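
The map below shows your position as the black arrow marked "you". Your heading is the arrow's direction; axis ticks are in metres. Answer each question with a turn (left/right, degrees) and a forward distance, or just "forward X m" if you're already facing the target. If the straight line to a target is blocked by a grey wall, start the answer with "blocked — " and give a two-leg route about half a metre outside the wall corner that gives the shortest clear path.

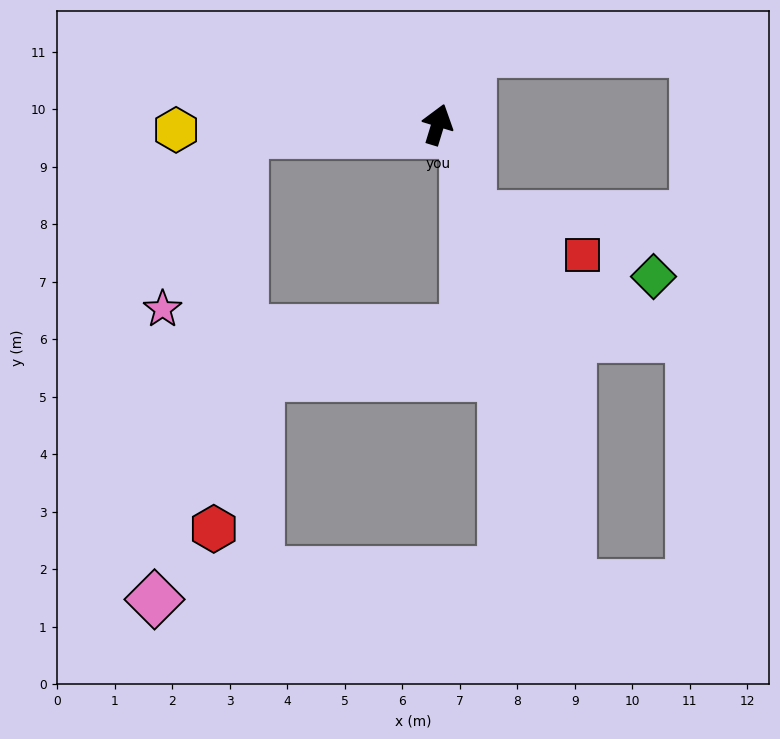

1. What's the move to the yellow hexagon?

turn left 108°, forward 4.6 m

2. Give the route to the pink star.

blocked — turn left 110°, forward 3.4 m, then turn left 62°, forward 3.4 m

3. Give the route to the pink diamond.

blocked — turn left 110°, forward 3.4 m, then turn left 76°, forward 8.2 m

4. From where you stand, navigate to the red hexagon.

blocked — turn left 110°, forward 3.4 m, then turn left 83°, forward 6.9 m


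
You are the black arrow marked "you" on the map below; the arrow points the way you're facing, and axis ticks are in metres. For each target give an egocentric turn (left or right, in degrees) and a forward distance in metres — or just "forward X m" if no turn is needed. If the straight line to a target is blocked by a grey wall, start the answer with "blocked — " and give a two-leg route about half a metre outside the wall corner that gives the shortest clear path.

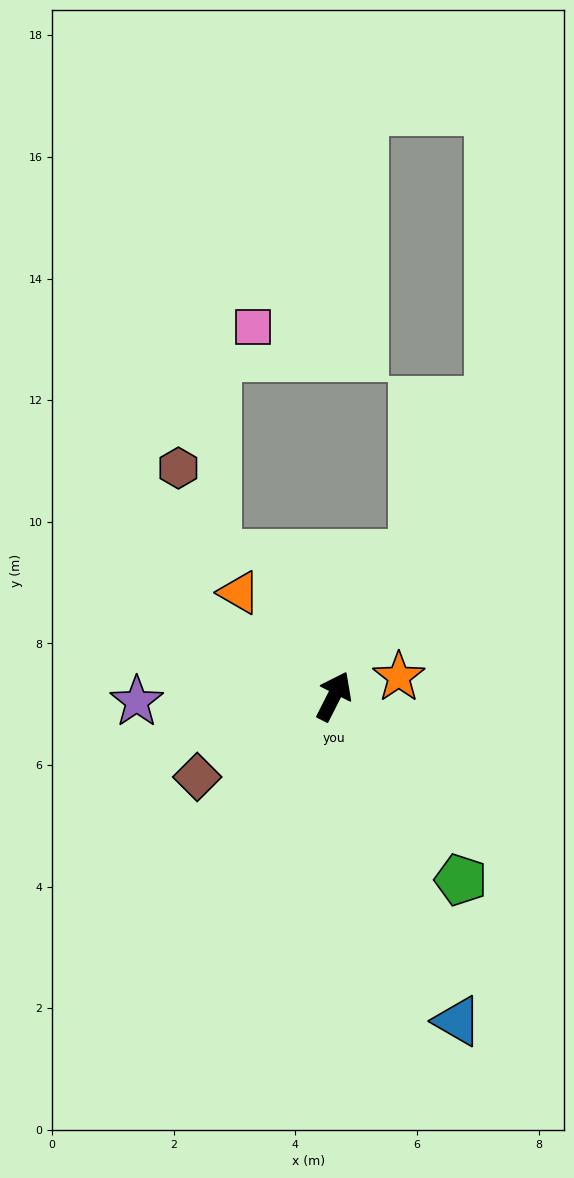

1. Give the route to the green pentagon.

turn right 118°, forward 3.7 m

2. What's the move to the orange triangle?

turn left 69°, forward 2.3 m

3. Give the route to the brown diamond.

turn left 147°, forward 2.6 m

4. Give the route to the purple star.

turn left 118°, forward 3.2 m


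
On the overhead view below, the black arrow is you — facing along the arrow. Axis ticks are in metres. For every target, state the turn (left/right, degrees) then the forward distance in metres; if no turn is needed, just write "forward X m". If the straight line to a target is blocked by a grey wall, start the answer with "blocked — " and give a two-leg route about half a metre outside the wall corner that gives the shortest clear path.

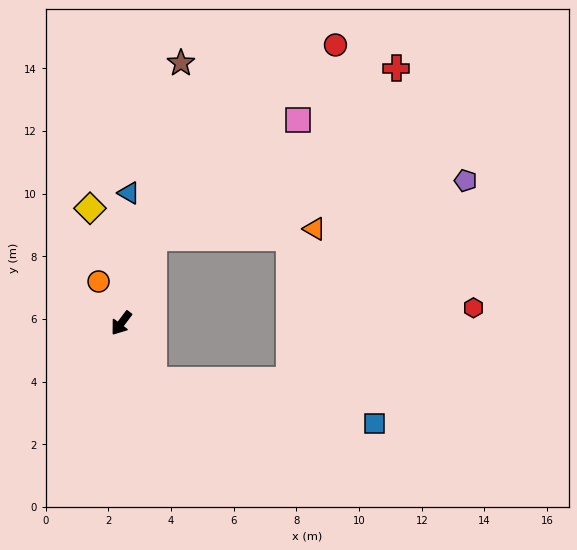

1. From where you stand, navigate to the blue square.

blocked — turn left 67°, forward 2.1 m, then turn left 49°, forward 7.2 m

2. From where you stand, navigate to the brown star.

turn right 156°, forward 8.5 m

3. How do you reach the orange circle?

turn right 115°, forward 1.5 m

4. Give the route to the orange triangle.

blocked — turn right 164°, forward 2.9 m, then turn right 66°, forward 5.1 m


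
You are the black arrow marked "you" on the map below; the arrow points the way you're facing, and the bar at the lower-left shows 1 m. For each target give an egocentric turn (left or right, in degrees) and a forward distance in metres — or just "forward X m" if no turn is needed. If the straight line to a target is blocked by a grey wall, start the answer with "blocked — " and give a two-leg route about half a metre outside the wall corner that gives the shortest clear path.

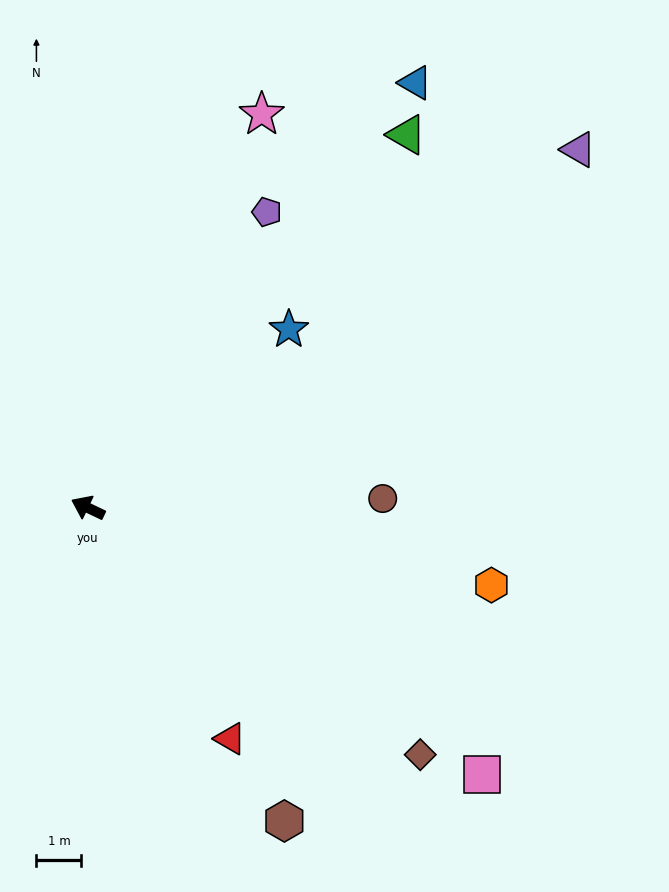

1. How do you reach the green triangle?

turn right 105°, forward 10.9 m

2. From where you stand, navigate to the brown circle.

turn right 153°, forward 6.5 m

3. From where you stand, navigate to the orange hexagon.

turn right 165°, forward 9.1 m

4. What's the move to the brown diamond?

turn left 169°, forward 9.2 m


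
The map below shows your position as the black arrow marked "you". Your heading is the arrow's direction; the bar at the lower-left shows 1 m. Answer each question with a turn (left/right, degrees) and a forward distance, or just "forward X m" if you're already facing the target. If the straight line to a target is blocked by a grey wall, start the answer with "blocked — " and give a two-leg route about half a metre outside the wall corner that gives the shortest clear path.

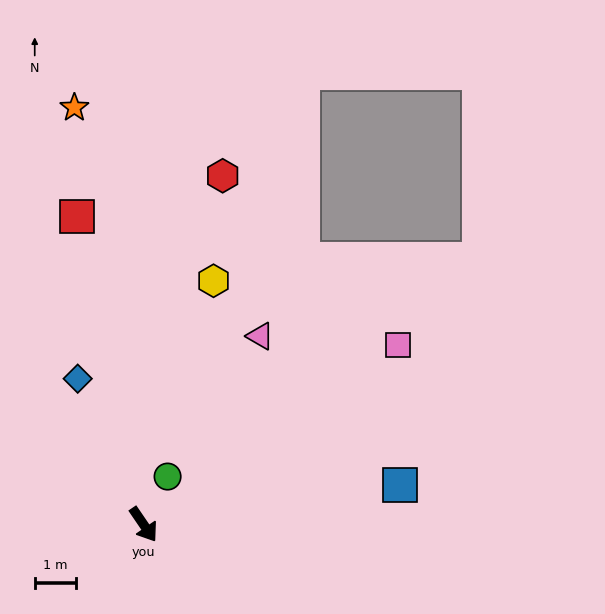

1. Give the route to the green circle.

turn left 119°, forward 1.3 m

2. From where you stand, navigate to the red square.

turn left 158°, forward 7.7 m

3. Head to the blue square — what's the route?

turn left 65°, forward 6.3 m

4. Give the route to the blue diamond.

turn left 170°, forward 3.9 m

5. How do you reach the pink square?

turn left 91°, forward 7.6 m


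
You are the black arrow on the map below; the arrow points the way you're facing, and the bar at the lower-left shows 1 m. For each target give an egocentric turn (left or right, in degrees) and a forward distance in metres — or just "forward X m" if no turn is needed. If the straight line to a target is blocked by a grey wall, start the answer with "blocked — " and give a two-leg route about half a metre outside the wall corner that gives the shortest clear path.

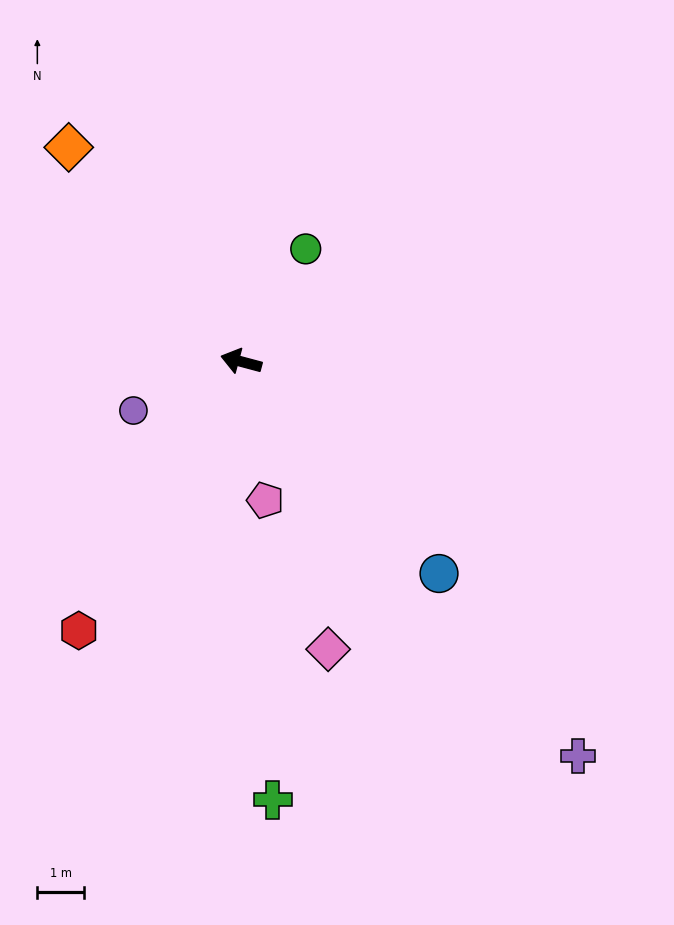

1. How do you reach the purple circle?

turn left 39°, forward 2.5 m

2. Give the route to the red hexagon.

turn left 74°, forward 6.7 m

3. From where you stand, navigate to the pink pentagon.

turn left 115°, forward 3.0 m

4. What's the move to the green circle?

turn right 105°, forward 2.8 m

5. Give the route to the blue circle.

turn left 148°, forward 6.2 m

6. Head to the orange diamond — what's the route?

turn right 36°, forward 5.9 m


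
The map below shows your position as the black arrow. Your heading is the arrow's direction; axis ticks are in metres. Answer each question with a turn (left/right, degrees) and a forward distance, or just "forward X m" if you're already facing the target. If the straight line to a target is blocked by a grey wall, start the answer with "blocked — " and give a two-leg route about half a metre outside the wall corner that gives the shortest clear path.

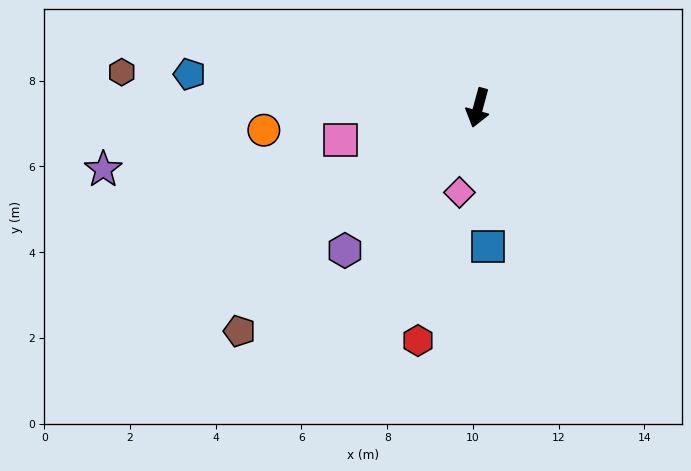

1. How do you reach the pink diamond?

turn left 3°, forward 2.0 m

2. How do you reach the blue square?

turn left 19°, forward 3.2 m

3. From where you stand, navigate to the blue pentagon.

turn right 81°, forward 6.8 m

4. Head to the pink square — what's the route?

turn right 62°, forward 3.3 m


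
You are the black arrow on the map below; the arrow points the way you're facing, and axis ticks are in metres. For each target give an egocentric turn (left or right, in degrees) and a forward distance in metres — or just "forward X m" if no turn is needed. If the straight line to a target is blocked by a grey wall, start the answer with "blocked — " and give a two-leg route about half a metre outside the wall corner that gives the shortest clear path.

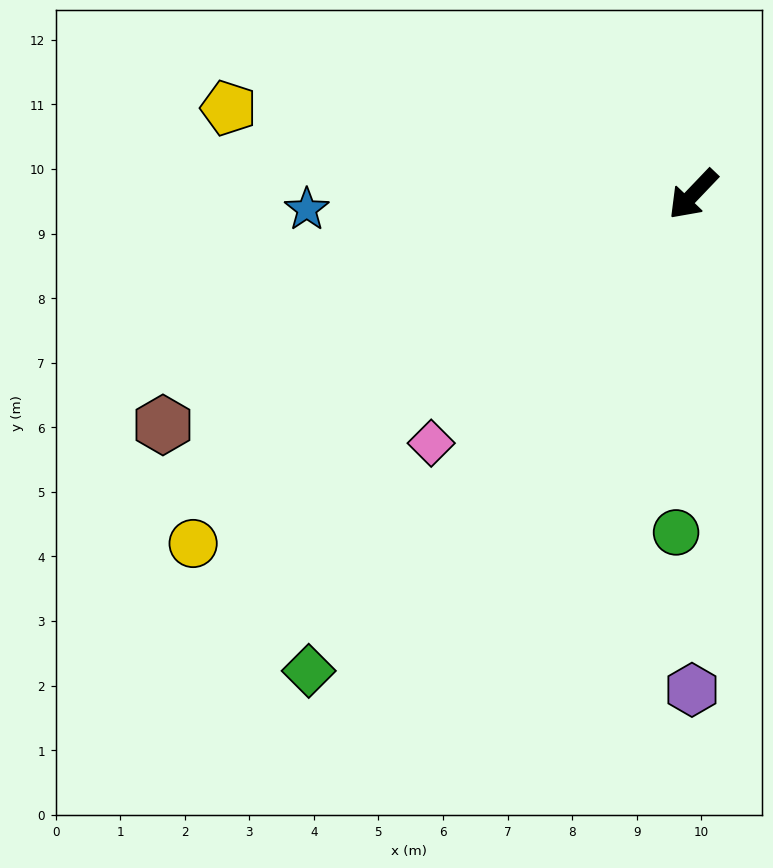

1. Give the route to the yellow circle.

turn right 11°, forward 9.4 m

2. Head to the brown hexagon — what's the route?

turn right 23°, forward 9.0 m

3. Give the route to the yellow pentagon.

turn right 57°, forward 7.3 m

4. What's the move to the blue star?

turn right 44°, forward 6.0 m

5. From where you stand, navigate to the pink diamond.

turn right 3°, forward 5.6 m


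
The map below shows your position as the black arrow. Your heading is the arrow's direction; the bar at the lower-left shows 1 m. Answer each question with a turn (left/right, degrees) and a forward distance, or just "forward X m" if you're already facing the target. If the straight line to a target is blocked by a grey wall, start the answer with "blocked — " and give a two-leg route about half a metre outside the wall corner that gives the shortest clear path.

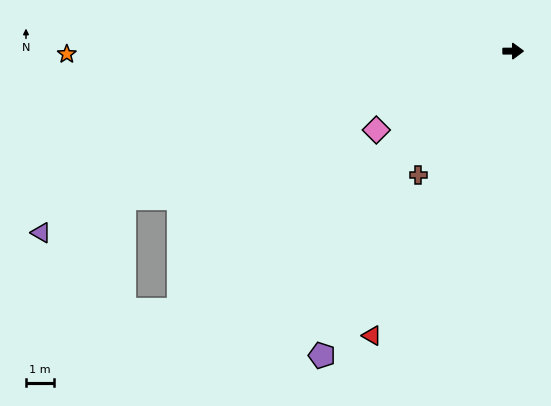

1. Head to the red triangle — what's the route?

turn right 117°, forward 11.2 m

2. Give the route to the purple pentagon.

turn right 122°, forward 12.7 m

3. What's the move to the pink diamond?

turn right 150°, forward 5.6 m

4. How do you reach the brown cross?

turn right 128°, forward 5.5 m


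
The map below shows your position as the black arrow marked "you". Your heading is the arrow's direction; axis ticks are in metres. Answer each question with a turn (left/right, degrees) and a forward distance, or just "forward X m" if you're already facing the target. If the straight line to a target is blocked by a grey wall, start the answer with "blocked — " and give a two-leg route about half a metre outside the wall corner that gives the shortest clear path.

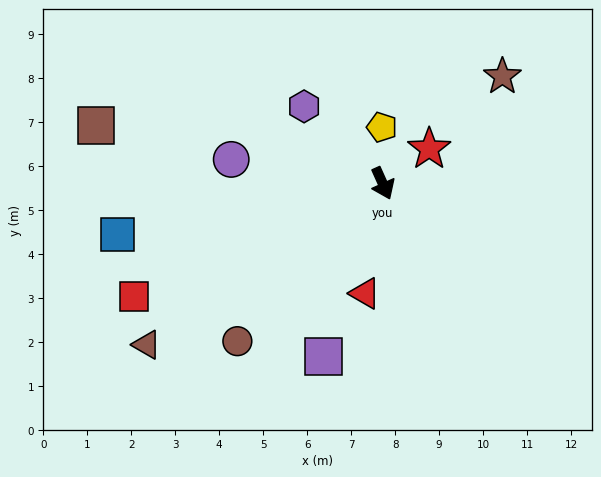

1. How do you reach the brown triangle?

turn right 80°, forward 6.5 m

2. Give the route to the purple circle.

turn right 123°, forward 3.5 m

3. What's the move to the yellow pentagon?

turn left 157°, forward 1.3 m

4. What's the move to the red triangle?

turn right 33°, forward 2.5 m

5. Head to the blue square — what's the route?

turn right 103°, forward 6.1 m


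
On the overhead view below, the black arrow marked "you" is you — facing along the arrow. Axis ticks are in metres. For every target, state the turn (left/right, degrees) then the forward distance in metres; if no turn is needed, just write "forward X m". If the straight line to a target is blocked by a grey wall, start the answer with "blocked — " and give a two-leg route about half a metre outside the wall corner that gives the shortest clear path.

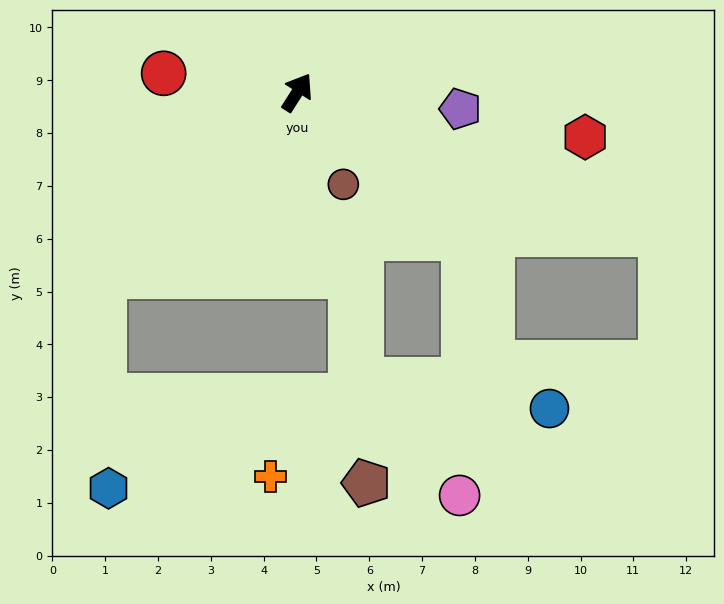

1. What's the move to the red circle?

turn left 114°, forward 2.6 m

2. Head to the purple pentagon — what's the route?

turn right 63°, forward 3.1 m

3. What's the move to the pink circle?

blocked — turn right 99°, forward 4.2 m, then turn right 50°, forward 4.9 m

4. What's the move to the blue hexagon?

blocked — turn left 166°, forward 5.1 m, then turn left 48°, forward 4.0 m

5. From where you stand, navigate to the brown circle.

turn right 121°, forward 1.9 m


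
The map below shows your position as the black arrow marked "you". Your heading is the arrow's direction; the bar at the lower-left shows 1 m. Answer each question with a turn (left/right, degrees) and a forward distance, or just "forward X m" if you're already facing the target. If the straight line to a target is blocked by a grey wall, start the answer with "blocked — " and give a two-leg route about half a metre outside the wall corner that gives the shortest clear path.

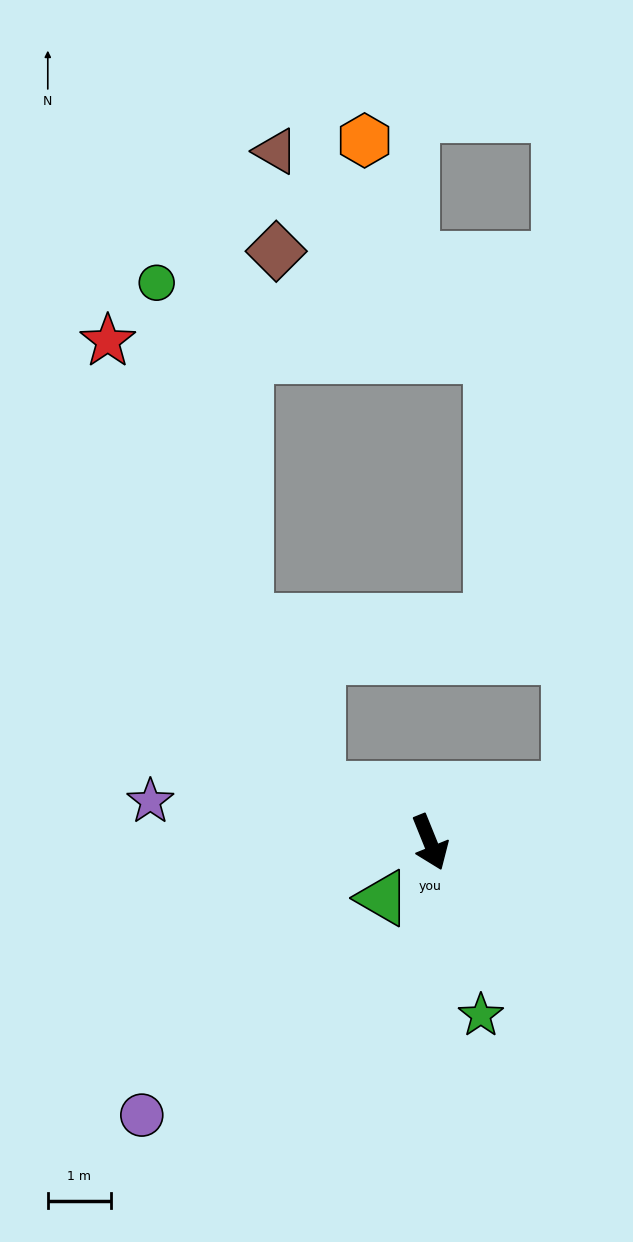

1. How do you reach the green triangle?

turn right 62°, forward 1.2 m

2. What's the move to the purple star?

turn right 120°, forward 4.5 m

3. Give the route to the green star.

turn right 6°, forward 2.9 m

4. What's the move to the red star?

blocked — turn right 138°, forward 2.0 m, then turn right 39°, forward 7.8 m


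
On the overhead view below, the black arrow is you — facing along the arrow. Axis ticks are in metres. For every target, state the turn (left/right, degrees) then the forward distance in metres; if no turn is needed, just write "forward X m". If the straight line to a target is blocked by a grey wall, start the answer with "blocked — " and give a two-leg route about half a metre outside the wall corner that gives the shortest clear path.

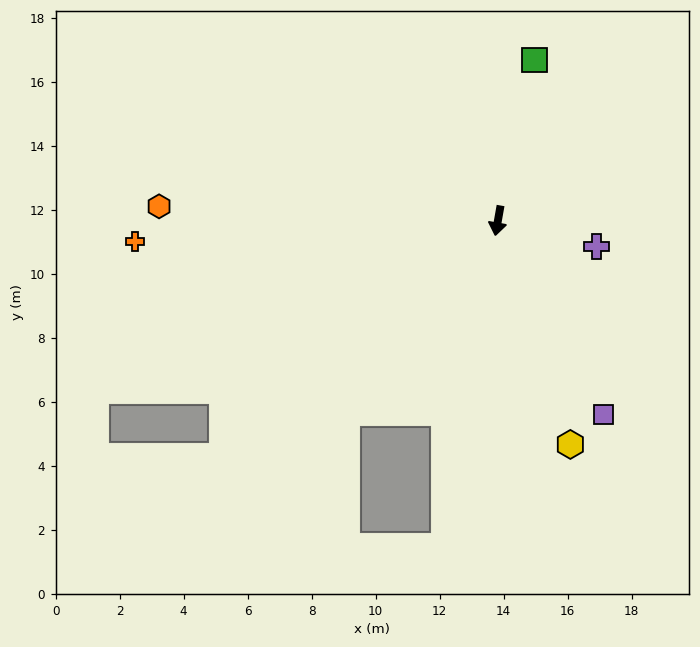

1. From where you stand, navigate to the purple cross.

turn left 85°, forward 3.2 m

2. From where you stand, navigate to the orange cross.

turn right 77°, forward 11.4 m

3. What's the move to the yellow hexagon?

turn left 28°, forward 7.3 m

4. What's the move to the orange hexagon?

turn right 82°, forward 10.6 m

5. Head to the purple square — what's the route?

turn left 39°, forward 6.9 m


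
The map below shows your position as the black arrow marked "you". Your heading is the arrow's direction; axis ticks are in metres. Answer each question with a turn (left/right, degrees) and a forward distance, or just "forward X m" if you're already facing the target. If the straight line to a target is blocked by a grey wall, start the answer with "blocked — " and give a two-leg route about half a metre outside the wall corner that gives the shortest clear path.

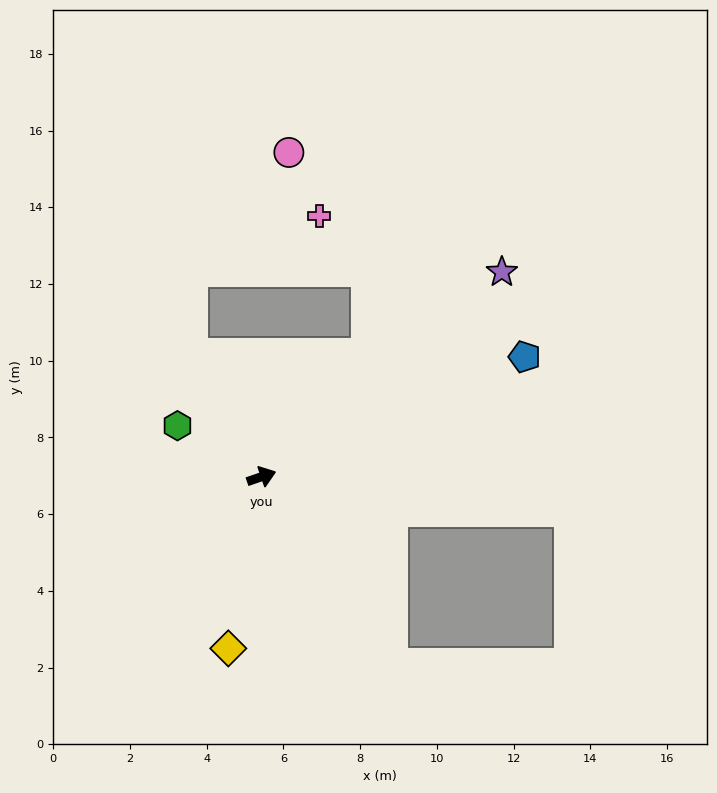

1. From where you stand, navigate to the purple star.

turn left 21°, forward 8.2 m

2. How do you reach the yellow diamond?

turn right 120°, forward 4.6 m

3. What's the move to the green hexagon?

turn left 130°, forward 2.6 m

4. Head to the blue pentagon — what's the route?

turn left 5°, forward 7.5 m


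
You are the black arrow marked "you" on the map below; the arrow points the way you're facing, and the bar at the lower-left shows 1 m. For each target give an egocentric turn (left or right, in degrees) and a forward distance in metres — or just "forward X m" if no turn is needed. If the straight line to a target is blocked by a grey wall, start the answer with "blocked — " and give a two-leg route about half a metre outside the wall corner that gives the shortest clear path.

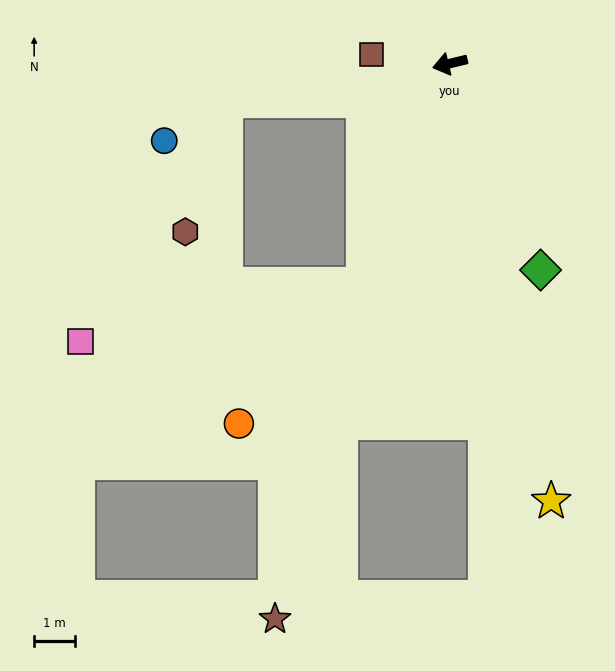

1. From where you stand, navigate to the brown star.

turn left 59°, forward 14.1 m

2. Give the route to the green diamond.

turn left 100°, forward 5.5 m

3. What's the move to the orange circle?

blocked — turn left 55°, forward 5.8 m, then turn right 20°, forward 4.5 m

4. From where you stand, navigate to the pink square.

blocked — turn left 55°, forward 5.8 m, then turn right 57°, forward 7.0 m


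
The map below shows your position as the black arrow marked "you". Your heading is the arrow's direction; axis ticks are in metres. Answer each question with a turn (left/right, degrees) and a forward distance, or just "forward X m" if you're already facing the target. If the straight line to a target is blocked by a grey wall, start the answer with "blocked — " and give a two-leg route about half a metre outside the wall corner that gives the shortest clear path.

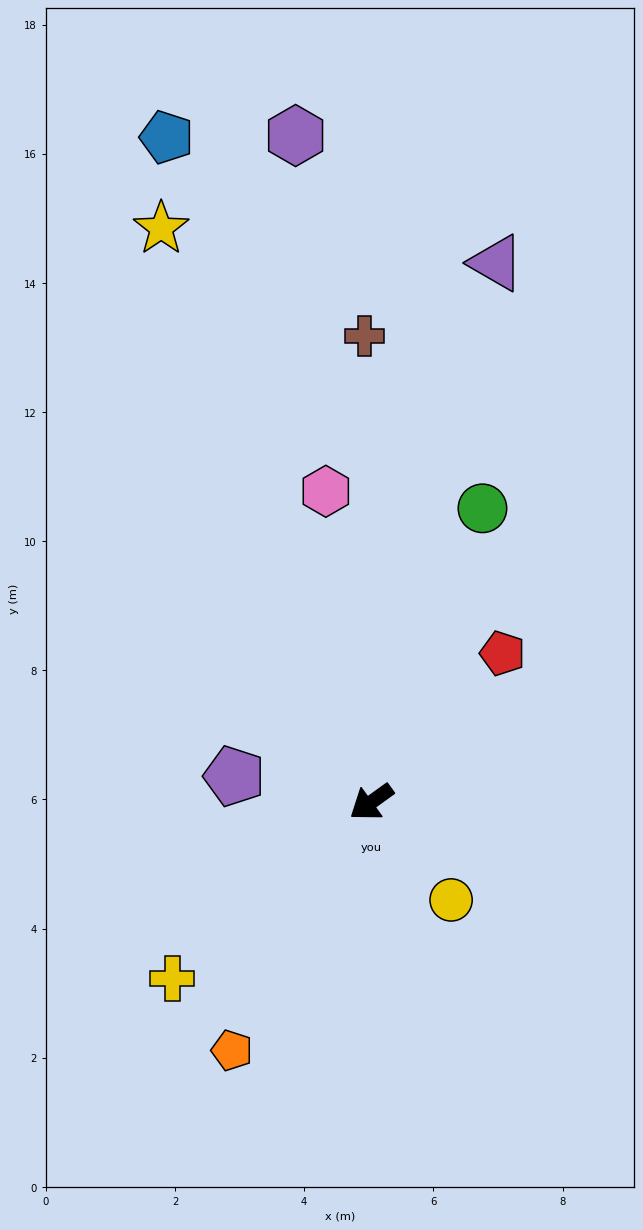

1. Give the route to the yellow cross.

turn left 6°, forward 4.1 m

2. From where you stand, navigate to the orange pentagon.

turn left 25°, forward 4.4 m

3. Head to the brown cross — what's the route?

turn right 125°, forward 7.2 m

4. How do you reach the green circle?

turn right 147°, forward 4.9 m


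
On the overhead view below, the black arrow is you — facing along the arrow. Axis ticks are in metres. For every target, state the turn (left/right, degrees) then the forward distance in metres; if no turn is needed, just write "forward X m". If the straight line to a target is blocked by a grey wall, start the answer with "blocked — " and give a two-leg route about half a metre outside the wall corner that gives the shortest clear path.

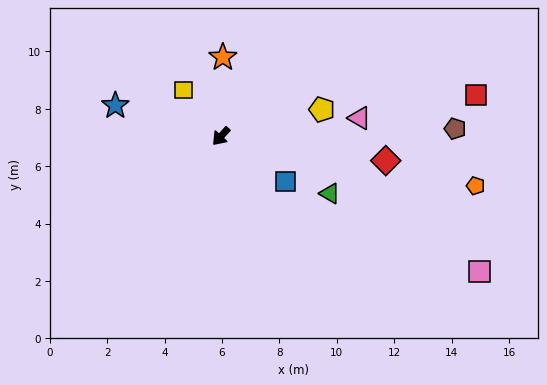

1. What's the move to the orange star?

turn right 139°, forward 2.8 m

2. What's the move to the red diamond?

turn left 124°, forward 5.8 m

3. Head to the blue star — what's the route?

turn right 64°, forward 3.8 m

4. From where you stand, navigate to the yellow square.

turn right 99°, forward 2.1 m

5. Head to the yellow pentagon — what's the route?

turn left 147°, forward 3.6 m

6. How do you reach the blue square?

turn left 97°, forward 2.7 m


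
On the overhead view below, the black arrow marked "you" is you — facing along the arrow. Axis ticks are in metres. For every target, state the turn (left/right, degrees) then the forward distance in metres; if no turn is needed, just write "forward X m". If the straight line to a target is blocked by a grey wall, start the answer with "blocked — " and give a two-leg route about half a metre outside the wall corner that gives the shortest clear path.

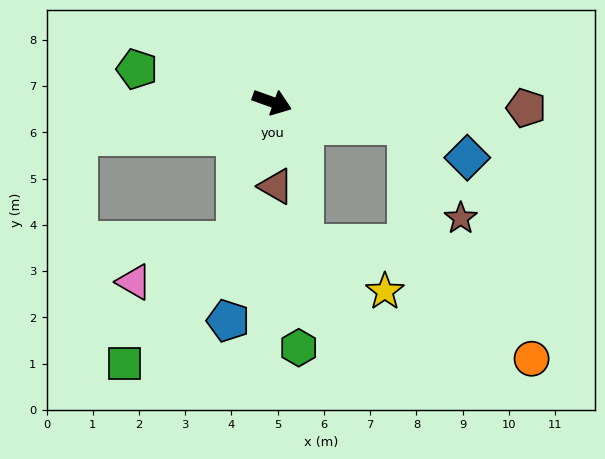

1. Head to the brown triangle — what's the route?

turn right 68°, forward 1.8 m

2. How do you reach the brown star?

blocked — turn left 10°, forward 3.0 m, then turn right 50°, forward 2.3 m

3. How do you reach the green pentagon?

turn right 174°, forward 3.0 m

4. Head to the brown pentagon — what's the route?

turn left 18°, forward 5.5 m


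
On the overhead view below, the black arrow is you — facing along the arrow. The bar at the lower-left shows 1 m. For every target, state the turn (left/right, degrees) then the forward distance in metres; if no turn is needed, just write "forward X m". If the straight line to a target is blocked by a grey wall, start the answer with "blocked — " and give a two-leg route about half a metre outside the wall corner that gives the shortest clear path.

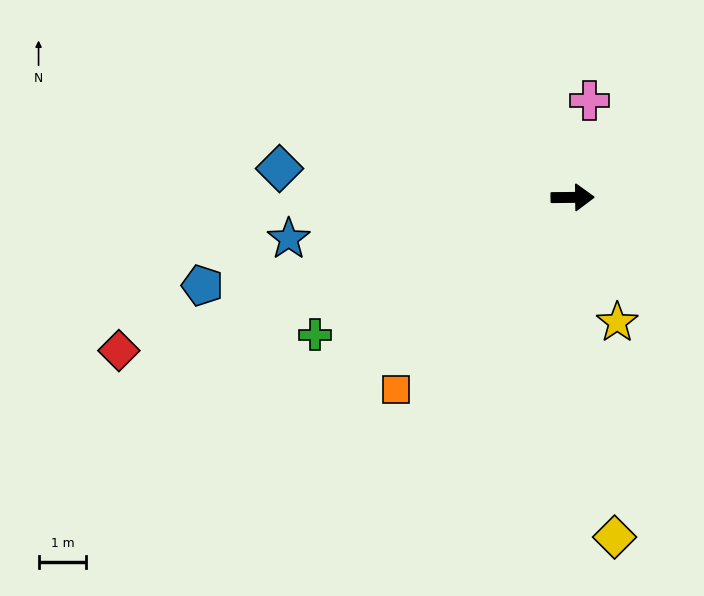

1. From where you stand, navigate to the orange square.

turn right 133°, forward 5.5 m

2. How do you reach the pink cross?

turn left 79°, forward 2.1 m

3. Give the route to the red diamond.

turn right 162°, forward 10.0 m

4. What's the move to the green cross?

turn right 153°, forward 6.1 m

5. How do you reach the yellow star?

turn right 71°, forward 2.8 m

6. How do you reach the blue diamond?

turn left 174°, forward 6.2 m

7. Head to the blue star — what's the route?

turn right 172°, forward 6.0 m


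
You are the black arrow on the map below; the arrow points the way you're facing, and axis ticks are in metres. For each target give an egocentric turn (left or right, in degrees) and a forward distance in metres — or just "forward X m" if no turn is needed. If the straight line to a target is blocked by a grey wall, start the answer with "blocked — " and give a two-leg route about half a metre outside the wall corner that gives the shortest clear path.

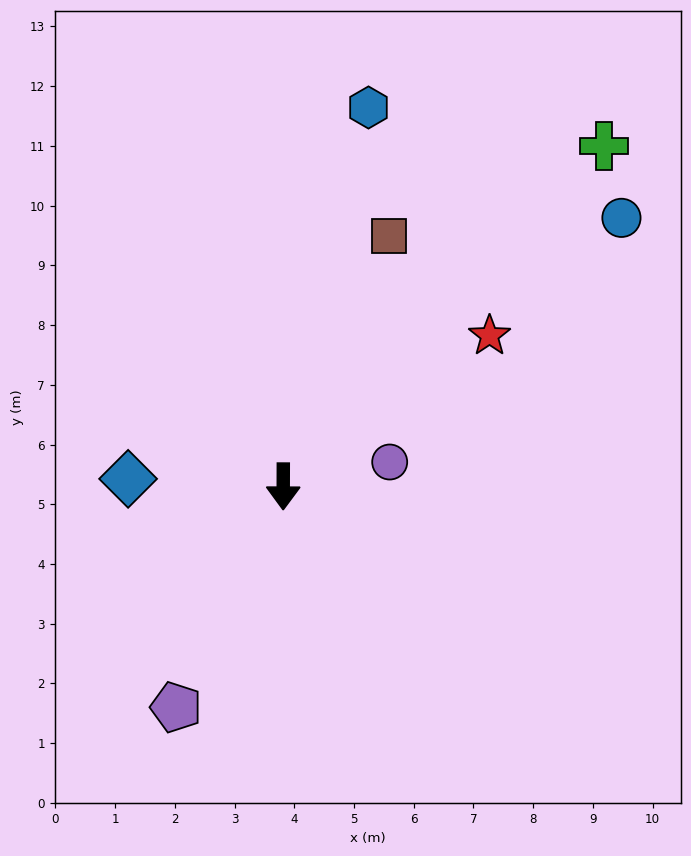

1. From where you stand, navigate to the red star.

turn left 126°, forward 4.3 m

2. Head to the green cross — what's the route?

turn left 137°, forward 7.8 m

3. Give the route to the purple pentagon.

turn right 26°, forward 4.1 m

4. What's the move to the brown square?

turn left 157°, forward 4.6 m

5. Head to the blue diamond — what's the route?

turn right 93°, forward 2.6 m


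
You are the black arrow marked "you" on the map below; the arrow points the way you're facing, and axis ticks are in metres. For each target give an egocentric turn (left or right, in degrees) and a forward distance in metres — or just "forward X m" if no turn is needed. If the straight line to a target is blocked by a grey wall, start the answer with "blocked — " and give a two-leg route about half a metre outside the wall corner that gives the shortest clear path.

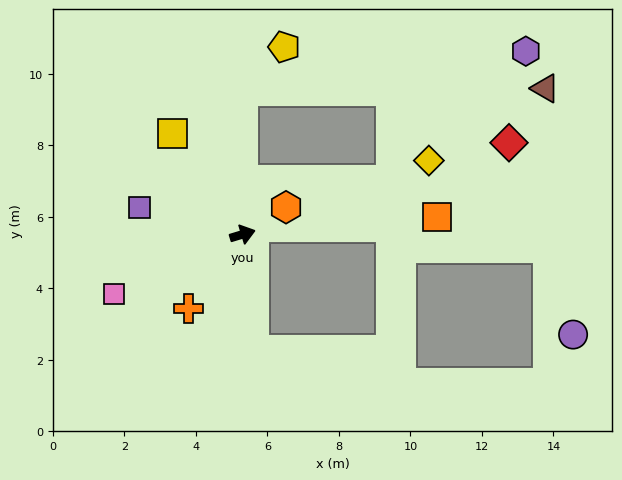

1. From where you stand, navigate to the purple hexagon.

blocked — turn left 73°, forward 4.0 m, then turn right 82°, forward 8.0 m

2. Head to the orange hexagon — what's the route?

turn left 15°, forward 1.4 m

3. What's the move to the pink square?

turn right 172°, forward 4.0 m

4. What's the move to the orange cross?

turn right 143°, forward 2.6 m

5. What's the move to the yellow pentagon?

blocked — turn left 73°, forward 4.0 m, then turn right 43°, forward 1.7 m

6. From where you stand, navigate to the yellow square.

turn left 108°, forward 3.4 m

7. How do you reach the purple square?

turn left 149°, forward 3.0 m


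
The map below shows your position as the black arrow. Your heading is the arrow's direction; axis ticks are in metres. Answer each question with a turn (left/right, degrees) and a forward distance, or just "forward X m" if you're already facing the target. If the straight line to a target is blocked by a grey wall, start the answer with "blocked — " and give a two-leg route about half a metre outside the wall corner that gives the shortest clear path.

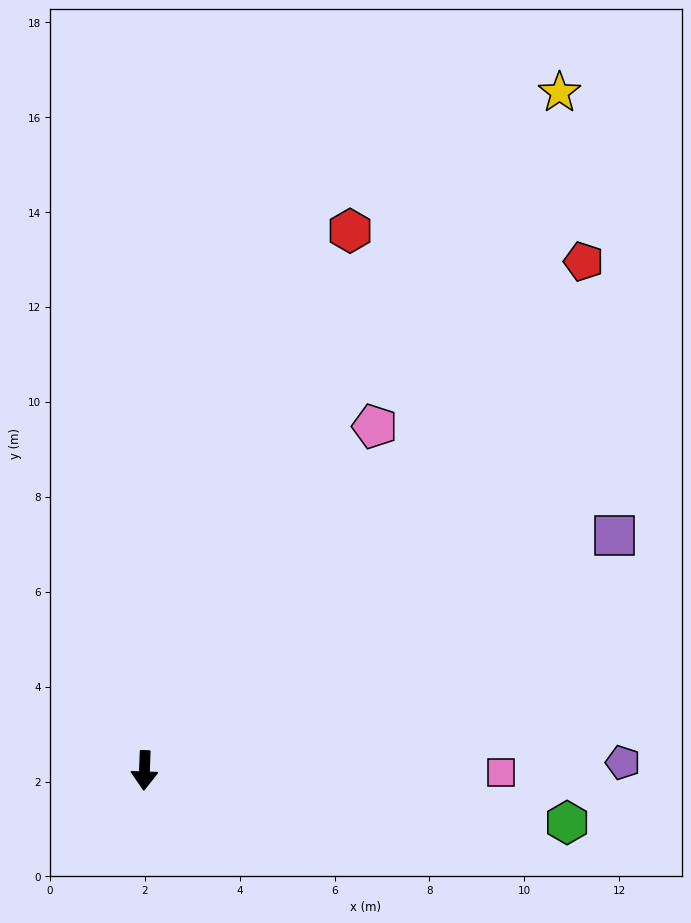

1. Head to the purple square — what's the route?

turn left 119°, forward 11.1 m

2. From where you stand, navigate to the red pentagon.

turn left 141°, forward 14.2 m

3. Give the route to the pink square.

turn left 92°, forward 7.5 m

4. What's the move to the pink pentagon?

turn left 148°, forward 8.7 m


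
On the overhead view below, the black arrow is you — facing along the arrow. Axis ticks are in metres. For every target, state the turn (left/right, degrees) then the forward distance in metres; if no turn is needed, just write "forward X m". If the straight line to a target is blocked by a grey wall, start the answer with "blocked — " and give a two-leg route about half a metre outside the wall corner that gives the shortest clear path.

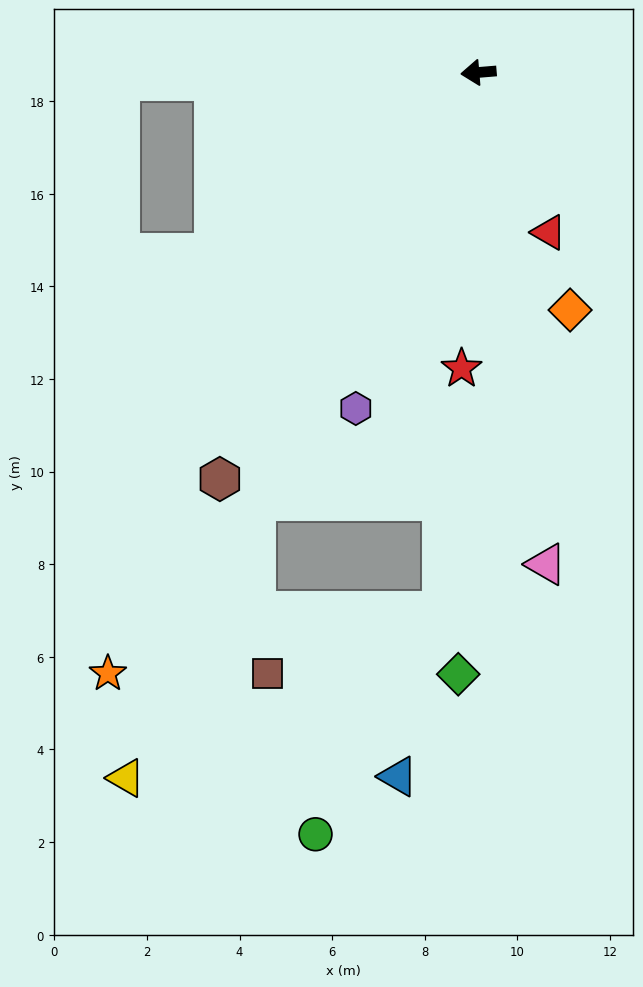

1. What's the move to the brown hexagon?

turn left 53°, forward 10.4 m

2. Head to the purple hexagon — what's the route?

turn left 65°, forward 7.7 m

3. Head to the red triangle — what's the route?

turn left 109°, forward 3.8 m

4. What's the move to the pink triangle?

turn left 93°, forward 10.7 m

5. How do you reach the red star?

turn left 82°, forward 6.4 m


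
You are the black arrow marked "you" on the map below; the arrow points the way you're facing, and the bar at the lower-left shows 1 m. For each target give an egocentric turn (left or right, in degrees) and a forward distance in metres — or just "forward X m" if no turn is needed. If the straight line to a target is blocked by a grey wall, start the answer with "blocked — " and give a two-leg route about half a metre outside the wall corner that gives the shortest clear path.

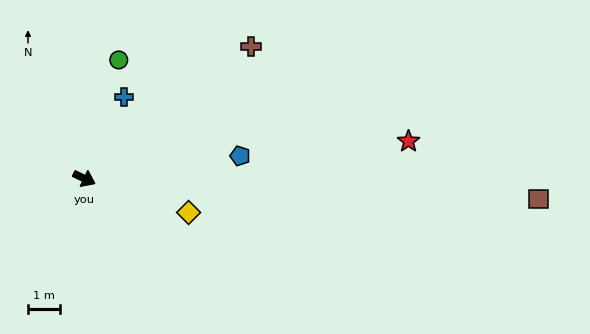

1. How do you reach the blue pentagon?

turn left 34°, forward 5.0 m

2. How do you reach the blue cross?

turn left 89°, forward 2.9 m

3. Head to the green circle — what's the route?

turn left 99°, forward 3.9 m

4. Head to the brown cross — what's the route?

turn left 64°, forward 6.7 m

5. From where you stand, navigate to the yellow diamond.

turn left 7°, forward 3.5 m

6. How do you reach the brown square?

turn left 23°, forward 14.4 m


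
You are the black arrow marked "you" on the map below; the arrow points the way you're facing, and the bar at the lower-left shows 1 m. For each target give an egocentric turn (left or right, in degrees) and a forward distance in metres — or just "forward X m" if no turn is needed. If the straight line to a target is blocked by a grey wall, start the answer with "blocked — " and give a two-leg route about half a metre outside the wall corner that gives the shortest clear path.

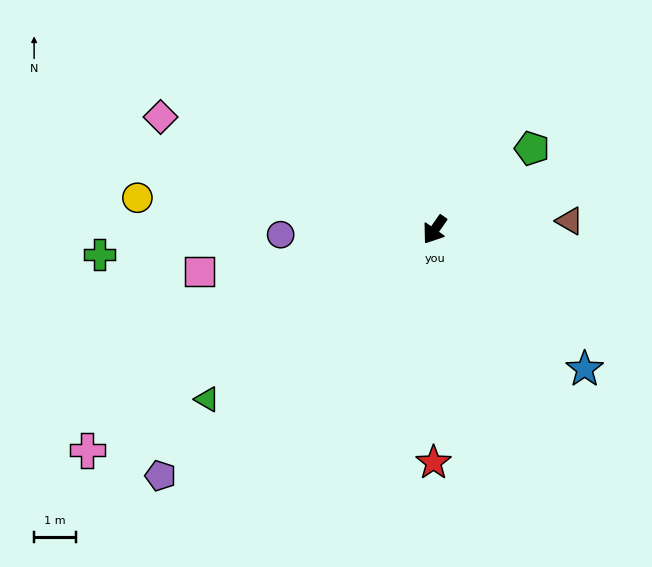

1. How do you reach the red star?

turn left 35°, forward 5.6 m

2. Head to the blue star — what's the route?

turn left 82°, forward 4.9 m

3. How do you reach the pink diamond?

turn right 77°, forward 7.1 m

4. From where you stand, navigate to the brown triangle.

turn left 129°, forward 3.2 m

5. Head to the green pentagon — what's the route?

turn left 165°, forward 3.0 m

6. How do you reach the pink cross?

turn right 23°, forward 9.8 m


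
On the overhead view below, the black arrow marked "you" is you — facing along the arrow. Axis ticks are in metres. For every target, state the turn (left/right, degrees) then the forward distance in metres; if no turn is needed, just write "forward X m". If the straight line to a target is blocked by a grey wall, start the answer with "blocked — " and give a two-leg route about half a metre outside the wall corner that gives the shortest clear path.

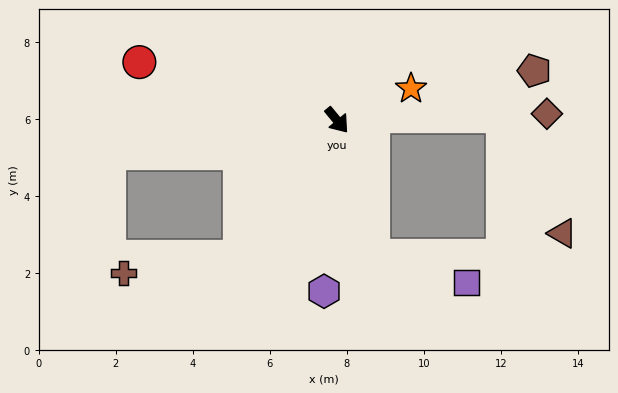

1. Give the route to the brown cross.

blocked — turn right 75°, forward 4.3 m, then turn right 46°, forward 3.0 m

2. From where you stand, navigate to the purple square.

blocked — turn right 24°, forward 3.6 m, then turn left 58°, forward 2.5 m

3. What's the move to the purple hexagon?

turn right 44°, forward 4.5 m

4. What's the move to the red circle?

turn right 146°, forward 5.3 m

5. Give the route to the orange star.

turn left 74°, forward 2.1 m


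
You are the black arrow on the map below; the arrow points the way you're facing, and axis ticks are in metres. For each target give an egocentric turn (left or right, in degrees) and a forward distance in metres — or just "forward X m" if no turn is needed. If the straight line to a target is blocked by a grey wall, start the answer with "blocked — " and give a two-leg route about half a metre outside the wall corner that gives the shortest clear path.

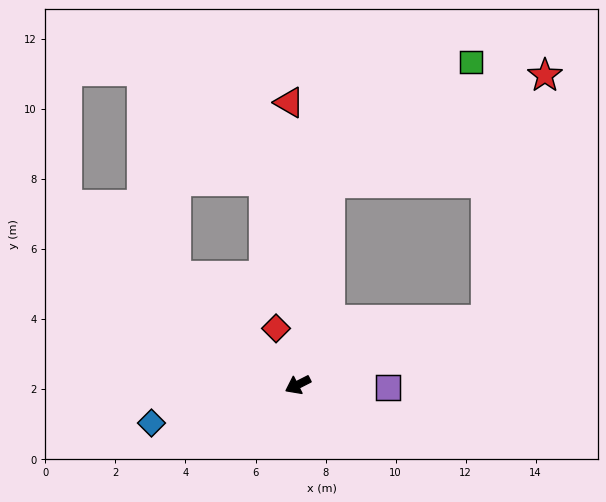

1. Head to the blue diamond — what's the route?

turn right 12°, forward 4.3 m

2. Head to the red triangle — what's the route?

turn right 115°, forward 8.1 m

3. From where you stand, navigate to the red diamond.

turn right 96°, forward 1.7 m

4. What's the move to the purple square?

turn left 151°, forward 2.6 m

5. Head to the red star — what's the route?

blocked — turn right 126°, forward 5.8 m, then turn right 54°, forward 6.9 m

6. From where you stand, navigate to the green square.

blocked — turn right 126°, forward 5.8 m, then turn right 40°, forward 5.3 m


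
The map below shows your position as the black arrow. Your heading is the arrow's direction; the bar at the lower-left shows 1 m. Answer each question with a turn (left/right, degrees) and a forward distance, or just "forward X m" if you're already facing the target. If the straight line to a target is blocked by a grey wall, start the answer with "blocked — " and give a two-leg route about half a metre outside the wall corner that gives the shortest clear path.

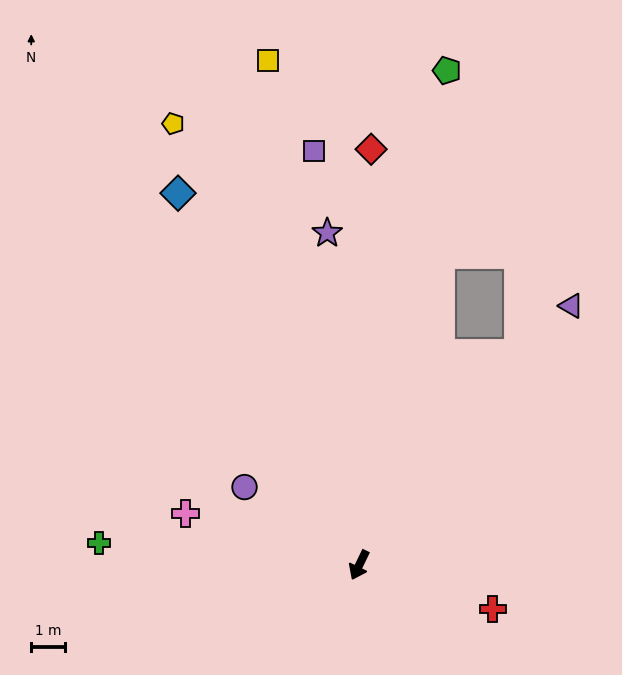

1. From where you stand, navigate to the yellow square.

turn right 144°, forward 15.1 m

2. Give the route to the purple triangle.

turn left 167°, forward 9.9 m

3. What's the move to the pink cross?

turn right 81°, forward 5.4 m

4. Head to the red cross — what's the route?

turn left 98°, forward 4.2 m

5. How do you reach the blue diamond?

turn right 128°, forward 12.2 m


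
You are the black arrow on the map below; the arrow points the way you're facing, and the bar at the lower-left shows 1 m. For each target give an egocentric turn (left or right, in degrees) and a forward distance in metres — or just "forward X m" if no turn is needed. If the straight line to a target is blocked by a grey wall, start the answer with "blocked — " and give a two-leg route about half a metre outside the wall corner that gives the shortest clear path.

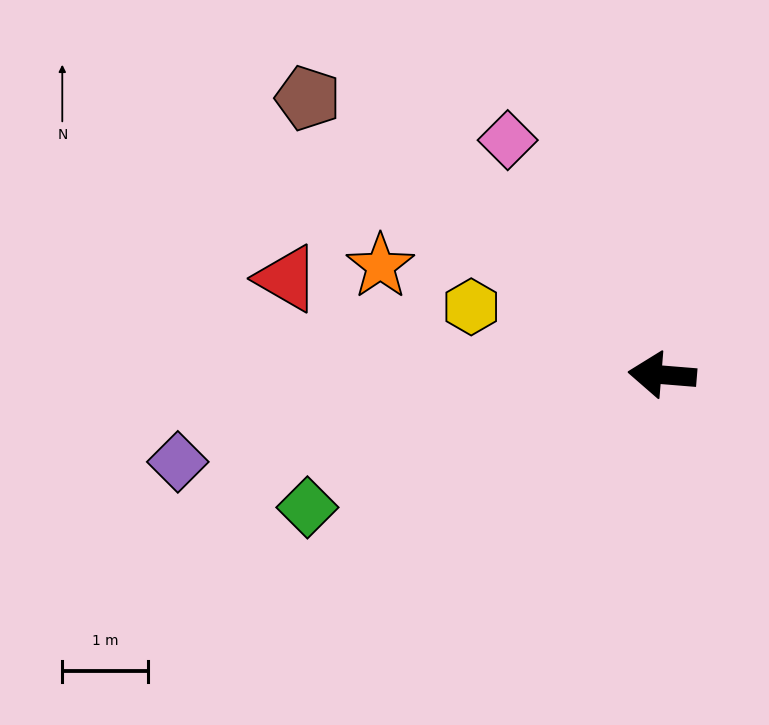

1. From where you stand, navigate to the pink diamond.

turn right 52°, forward 3.3 m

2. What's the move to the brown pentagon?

turn right 33°, forward 5.3 m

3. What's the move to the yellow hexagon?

turn right 15°, forward 2.4 m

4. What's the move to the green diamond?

turn left 25°, forward 4.4 m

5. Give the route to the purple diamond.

turn left 15°, forward 5.8 m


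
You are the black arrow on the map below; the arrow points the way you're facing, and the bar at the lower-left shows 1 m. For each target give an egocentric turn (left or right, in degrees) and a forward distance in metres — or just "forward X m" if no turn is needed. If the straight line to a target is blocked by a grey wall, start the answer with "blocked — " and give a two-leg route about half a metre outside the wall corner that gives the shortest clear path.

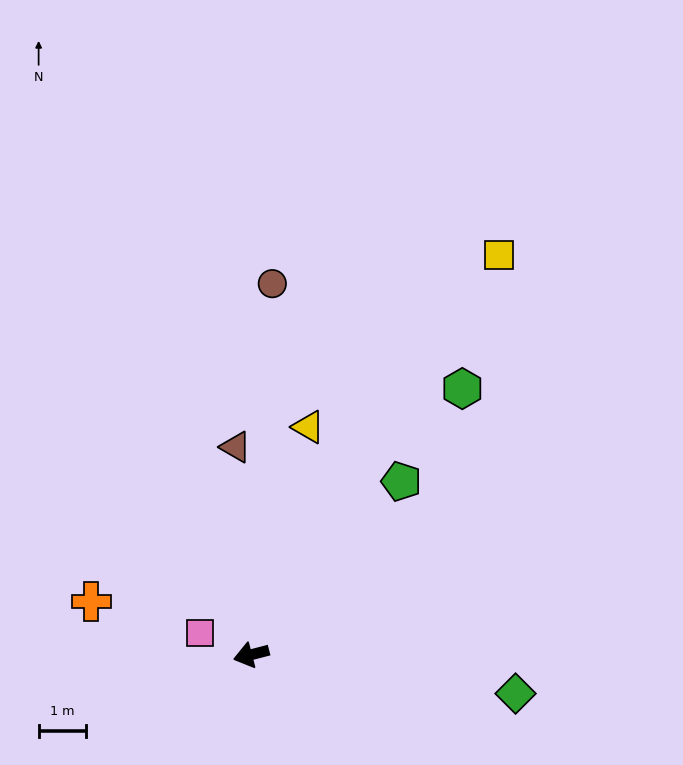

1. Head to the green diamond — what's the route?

turn left 157°, forward 5.6 m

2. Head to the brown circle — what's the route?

turn right 108°, forward 7.9 m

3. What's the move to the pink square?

turn right 38°, forward 1.2 m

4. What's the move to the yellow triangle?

turn right 119°, forward 5.0 m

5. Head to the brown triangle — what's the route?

turn right 100°, forward 4.4 m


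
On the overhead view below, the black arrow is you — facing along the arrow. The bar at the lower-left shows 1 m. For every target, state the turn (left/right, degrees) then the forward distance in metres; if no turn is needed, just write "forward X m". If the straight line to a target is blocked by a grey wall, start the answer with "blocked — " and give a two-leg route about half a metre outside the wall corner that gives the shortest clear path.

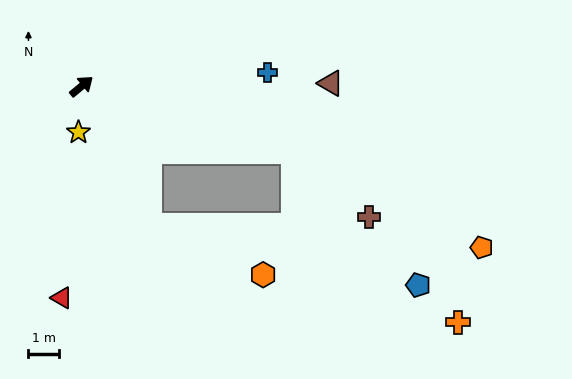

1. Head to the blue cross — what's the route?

turn right 35°, forward 6.1 m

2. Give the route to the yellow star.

turn right 133°, forward 1.5 m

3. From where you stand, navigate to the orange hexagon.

blocked — turn right 104°, forward 5.0 m, then turn left 41°, forward 4.0 m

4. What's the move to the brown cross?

blocked — turn right 57°, forward 7.2 m, then turn right 24°, forward 3.2 m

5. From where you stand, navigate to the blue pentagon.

blocked — turn right 104°, forward 5.0 m, then turn left 52°, forward 9.0 m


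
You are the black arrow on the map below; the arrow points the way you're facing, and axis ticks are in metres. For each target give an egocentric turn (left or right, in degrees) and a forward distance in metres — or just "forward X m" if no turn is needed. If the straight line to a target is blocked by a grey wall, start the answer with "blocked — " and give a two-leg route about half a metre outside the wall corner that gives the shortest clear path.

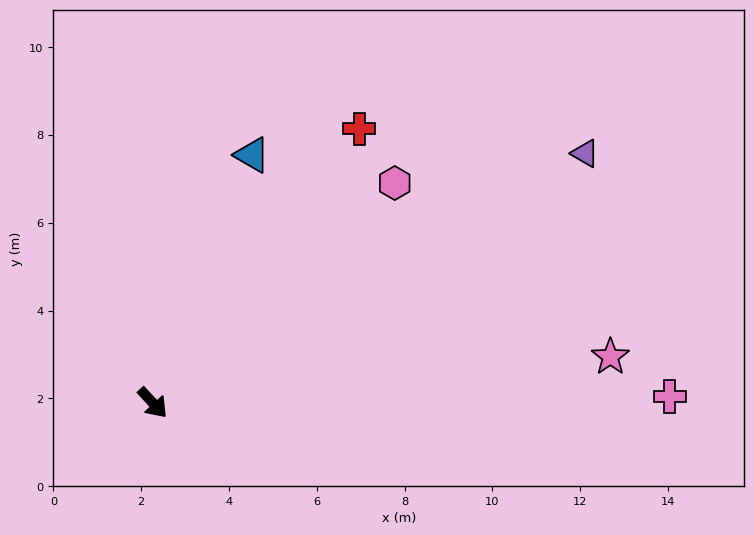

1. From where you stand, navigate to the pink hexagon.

turn left 90°, forward 7.4 m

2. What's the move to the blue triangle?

turn left 116°, forward 6.1 m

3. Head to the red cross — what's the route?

turn left 100°, forward 7.8 m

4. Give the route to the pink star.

turn left 53°, forward 10.5 m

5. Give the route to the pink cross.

turn left 48°, forward 11.8 m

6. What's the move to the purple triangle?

turn left 77°, forward 11.4 m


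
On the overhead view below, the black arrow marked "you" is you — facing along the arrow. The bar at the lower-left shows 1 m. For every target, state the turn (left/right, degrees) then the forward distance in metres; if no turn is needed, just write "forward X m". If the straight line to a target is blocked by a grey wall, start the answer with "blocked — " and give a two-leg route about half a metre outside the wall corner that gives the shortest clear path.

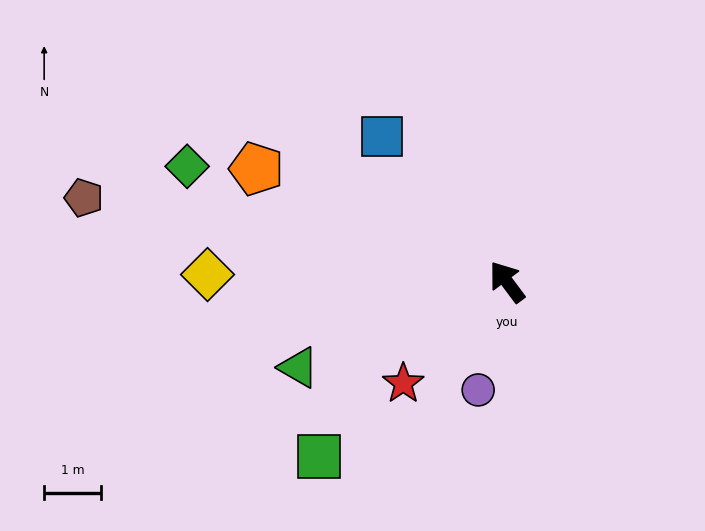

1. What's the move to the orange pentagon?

turn left 29°, forward 4.8 m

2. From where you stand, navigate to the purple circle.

turn left 128°, forward 2.0 m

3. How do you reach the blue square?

turn left 4°, forward 3.3 m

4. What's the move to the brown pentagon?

turn left 42°, forward 7.5 m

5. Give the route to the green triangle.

turn left 76°, forward 3.9 m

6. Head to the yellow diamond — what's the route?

turn left 52°, forward 5.2 m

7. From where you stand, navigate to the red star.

turn left 98°, forward 2.5 m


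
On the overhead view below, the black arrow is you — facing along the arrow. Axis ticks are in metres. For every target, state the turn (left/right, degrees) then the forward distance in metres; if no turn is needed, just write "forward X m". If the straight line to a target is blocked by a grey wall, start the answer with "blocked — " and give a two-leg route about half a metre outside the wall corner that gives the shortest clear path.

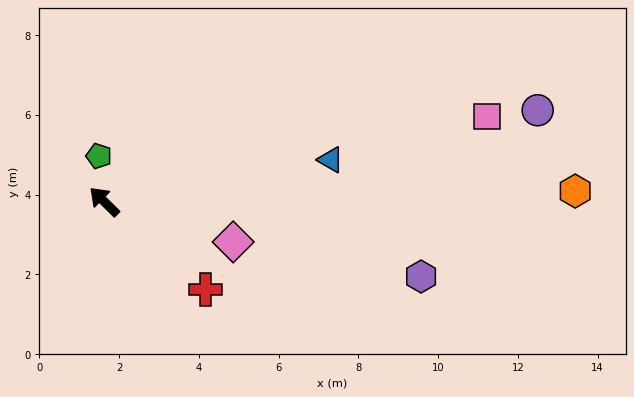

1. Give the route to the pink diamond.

turn right 153°, forward 3.4 m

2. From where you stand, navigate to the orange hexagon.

turn right 134°, forward 11.8 m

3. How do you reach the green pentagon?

turn right 39°, forward 1.1 m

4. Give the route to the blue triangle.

turn right 125°, forward 5.8 m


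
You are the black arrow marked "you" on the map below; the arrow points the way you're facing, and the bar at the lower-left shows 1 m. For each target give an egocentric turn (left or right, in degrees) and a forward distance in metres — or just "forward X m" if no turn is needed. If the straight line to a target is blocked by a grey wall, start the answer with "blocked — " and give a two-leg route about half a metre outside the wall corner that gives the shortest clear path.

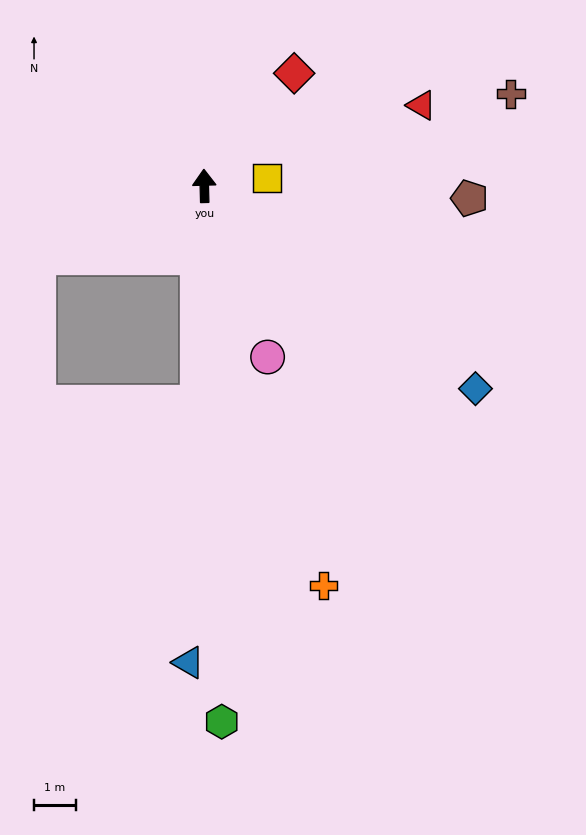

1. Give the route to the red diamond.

turn right 40°, forward 3.4 m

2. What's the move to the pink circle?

turn right 161°, forward 4.3 m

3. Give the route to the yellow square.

turn right 84°, forward 1.5 m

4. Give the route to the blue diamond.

turn right 128°, forward 8.1 m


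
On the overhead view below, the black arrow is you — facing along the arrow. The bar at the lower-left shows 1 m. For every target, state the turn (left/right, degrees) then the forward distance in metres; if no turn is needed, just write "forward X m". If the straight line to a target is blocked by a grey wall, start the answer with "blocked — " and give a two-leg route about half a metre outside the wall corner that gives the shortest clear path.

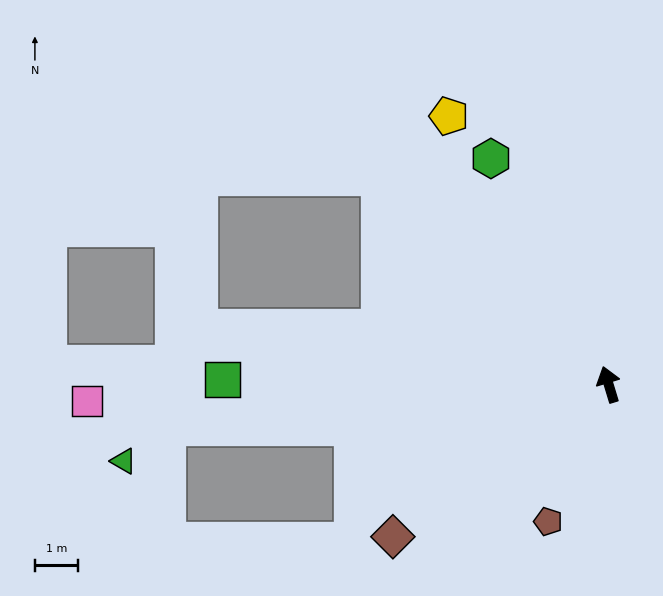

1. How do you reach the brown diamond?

turn left 108°, forward 6.1 m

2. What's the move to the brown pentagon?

turn left 139°, forward 3.5 m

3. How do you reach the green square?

turn left 72°, forward 8.9 m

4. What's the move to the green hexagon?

turn left 11°, forward 5.9 m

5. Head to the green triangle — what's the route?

blocked — turn left 79°, forward 10.2 m, then turn left 32°, forward 1.3 m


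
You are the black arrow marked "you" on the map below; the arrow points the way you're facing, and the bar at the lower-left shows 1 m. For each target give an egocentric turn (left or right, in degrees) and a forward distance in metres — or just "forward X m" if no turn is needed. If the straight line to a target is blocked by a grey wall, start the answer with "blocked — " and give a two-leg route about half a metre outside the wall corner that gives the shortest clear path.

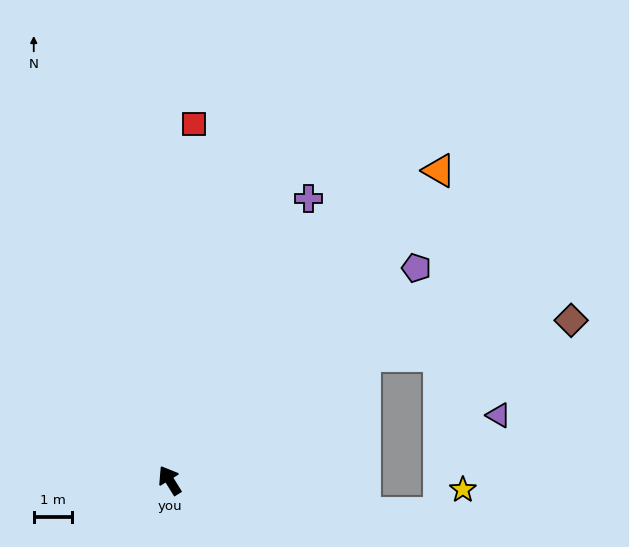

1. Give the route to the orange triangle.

turn right 73°, forward 10.7 m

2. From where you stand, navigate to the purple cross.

turn right 58°, forward 8.2 m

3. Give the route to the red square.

turn right 36°, forward 9.3 m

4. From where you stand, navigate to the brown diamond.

blocked — turn right 89°, forward 6.0 m, then turn right 23°, forward 5.5 m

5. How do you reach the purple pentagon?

turn right 81°, forward 8.5 m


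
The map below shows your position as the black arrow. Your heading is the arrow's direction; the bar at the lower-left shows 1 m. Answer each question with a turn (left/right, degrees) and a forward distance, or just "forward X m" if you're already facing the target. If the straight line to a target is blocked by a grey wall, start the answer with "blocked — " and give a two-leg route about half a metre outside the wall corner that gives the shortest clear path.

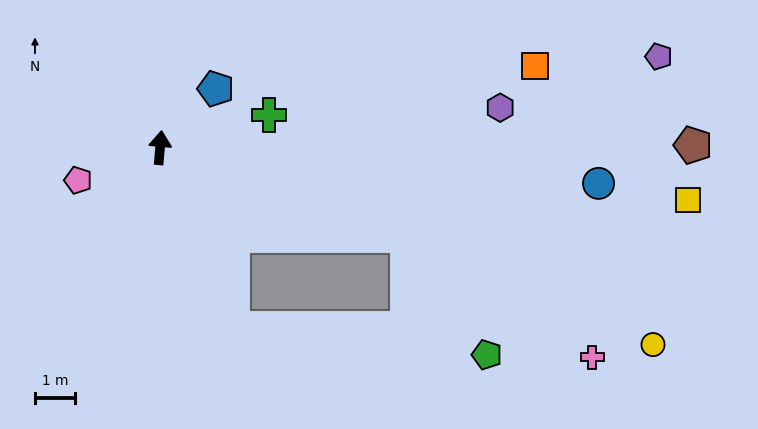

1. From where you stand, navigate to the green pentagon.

blocked — turn right 105°, forward 6.5 m, then turn right 36°, forward 3.6 m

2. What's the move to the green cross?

turn right 68°, forward 2.8 m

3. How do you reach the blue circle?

turn right 90°, forward 10.9 m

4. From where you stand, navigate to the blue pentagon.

turn right 38°, forward 2.0 m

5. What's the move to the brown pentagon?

turn right 85°, forward 13.3 m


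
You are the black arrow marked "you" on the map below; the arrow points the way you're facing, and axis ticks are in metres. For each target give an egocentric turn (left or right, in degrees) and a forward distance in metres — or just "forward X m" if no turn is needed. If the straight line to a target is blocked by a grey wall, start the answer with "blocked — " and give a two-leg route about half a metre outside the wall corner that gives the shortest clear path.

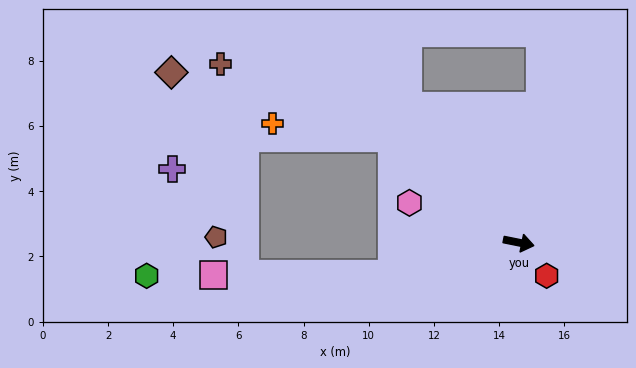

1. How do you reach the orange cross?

blocked — turn left 152°, forward 5.0 m, then turn left 32°, forward 3.7 m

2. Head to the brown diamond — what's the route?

blocked — turn left 152°, forward 5.0 m, then turn left 23°, forward 7.0 m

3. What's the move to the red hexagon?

turn right 39°, forward 1.3 m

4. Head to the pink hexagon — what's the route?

turn left 171°, forward 3.6 m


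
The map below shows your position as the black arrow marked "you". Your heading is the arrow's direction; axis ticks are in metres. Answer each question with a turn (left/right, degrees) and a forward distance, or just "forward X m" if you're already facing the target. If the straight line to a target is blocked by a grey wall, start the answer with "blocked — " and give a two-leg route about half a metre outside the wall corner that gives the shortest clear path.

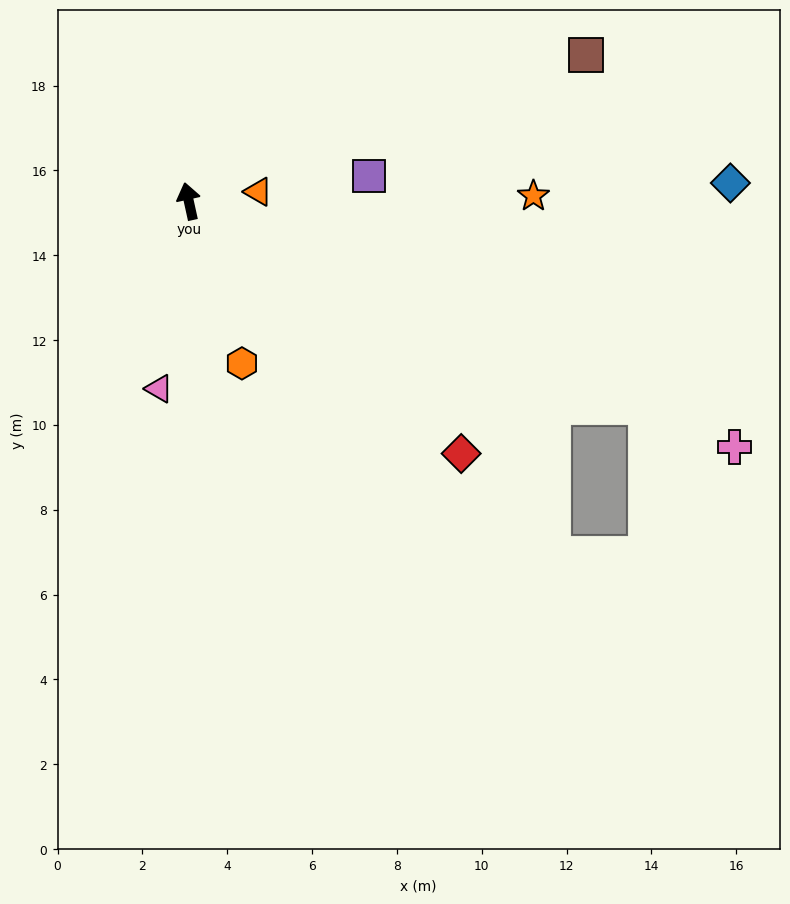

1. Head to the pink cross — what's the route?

turn right 127°, forward 14.1 m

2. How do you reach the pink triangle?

turn left 159°, forward 4.5 m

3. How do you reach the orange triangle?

turn right 95°, forward 1.7 m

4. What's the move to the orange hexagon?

turn right 174°, forward 4.0 m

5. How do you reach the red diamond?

turn right 145°, forward 8.8 m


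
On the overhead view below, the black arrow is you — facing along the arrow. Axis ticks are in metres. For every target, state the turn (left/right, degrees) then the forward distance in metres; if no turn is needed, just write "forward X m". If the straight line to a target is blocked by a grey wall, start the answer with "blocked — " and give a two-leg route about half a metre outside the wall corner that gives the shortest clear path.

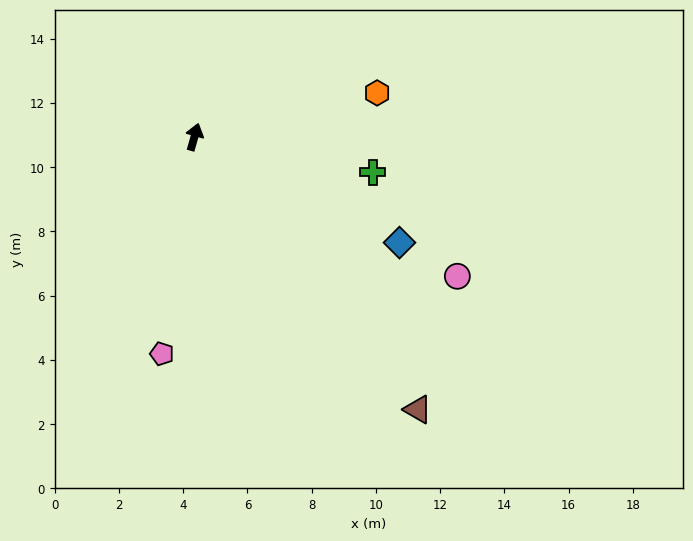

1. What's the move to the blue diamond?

turn right 101°, forward 7.2 m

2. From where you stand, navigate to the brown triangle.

turn right 125°, forward 11.0 m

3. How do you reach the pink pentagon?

turn right 173°, forward 6.8 m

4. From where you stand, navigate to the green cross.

turn right 85°, forward 5.7 m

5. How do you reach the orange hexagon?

turn right 61°, forward 5.9 m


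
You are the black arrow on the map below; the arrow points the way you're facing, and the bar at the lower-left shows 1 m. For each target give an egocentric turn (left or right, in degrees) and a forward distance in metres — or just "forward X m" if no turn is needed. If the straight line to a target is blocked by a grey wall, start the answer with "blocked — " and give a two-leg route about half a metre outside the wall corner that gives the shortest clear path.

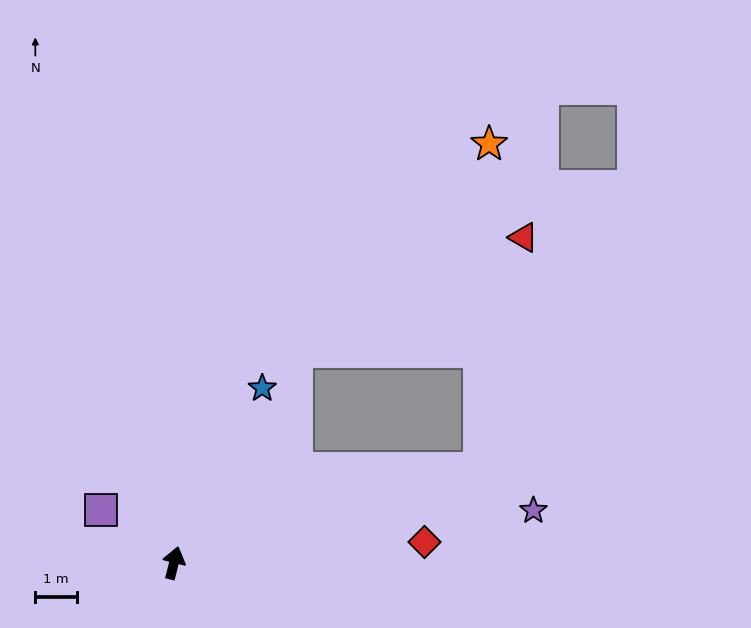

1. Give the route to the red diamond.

turn right 71°, forward 6.1 m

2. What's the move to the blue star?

turn right 13°, forward 4.7 m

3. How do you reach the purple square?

turn left 68°, forward 2.2 m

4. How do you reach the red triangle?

blocked — turn right 59°, forward 7.8 m, then turn left 63°, forward 5.7 m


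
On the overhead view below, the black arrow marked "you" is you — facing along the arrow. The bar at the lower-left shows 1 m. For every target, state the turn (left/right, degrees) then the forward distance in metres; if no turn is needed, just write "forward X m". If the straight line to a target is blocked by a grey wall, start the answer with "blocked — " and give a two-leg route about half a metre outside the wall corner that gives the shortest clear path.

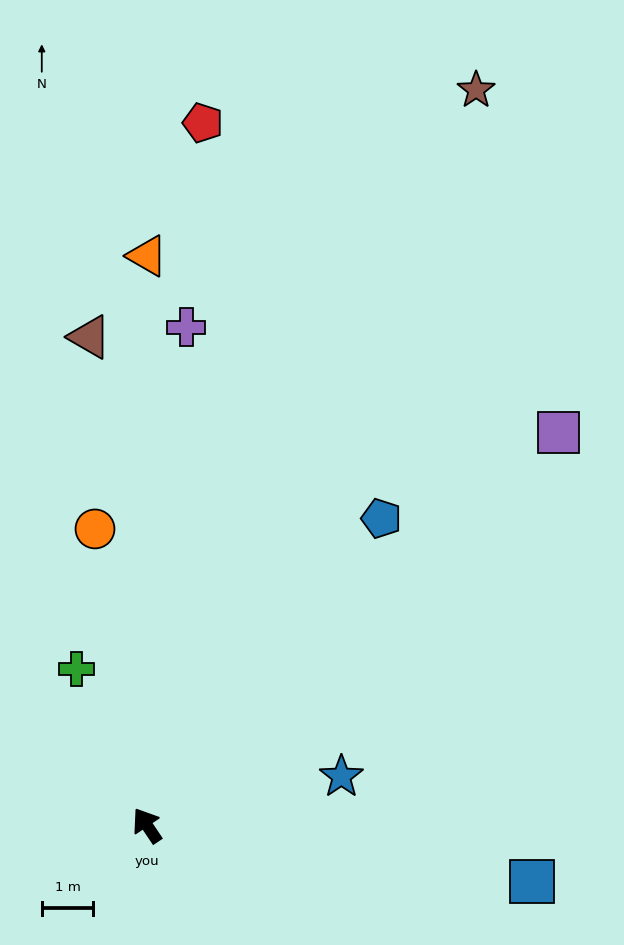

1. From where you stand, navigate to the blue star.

turn right 110°, forward 3.9 m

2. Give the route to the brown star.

turn right 58°, forward 15.6 m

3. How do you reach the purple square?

turn right 80°, forward 11.0 m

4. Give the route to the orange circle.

turn right 24°, forward 5.8 m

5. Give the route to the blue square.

turn right 132°, forward 7.5 m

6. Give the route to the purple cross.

turn right 38°, forward 9.7 m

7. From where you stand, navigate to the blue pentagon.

turn right 71°, forward 7.5 m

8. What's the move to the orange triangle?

turn right 34°, forward 11.0 m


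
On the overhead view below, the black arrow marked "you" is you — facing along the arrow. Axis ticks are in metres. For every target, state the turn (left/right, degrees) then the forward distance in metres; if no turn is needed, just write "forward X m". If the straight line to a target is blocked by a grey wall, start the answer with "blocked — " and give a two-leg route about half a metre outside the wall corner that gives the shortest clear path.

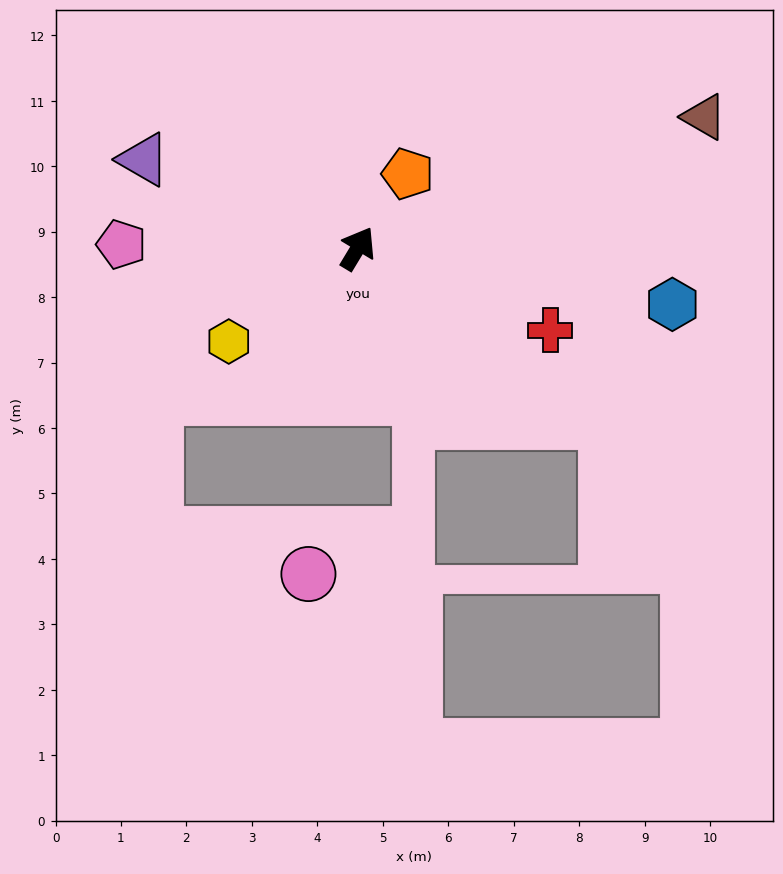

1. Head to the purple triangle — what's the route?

turn left 99°, forward 3.5 m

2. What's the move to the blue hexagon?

turn right 69°, forward 4.9 m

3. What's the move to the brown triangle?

turn right 38°, forward 5.7 m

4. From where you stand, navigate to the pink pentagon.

turn left 120°, forward 3.6 m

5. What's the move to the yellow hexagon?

turn left 157°, forward 2.4 m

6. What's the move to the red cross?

turn right 82°, forward 3.2 m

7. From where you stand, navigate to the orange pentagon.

turn right 3°, forward 1.4 m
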